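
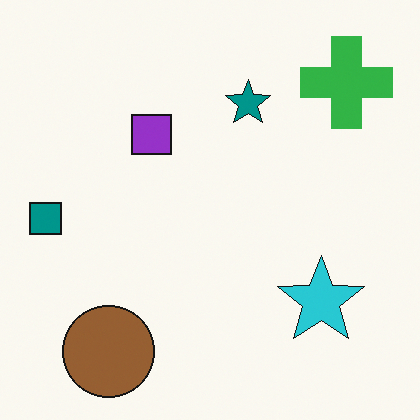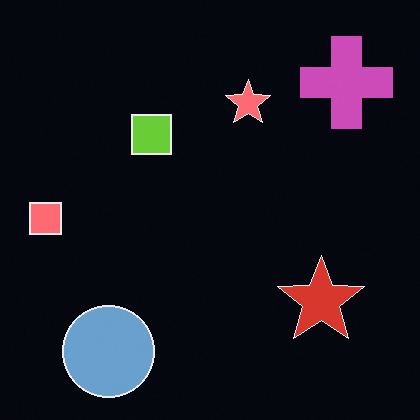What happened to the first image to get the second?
This is the original image color-inverted (negative).

The light background has become dark and every shape's color is its complement — a photographic negative.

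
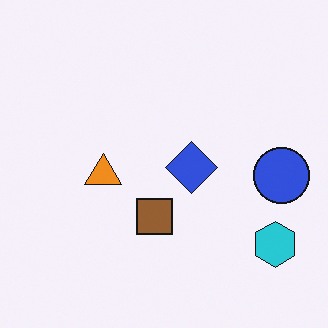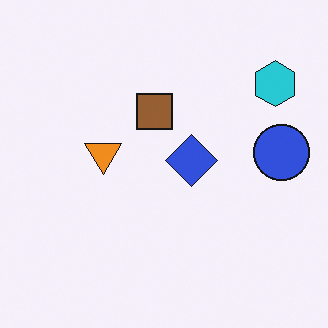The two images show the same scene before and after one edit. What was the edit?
The transformation is: flipped vertically (top ↔ bottom).

The cyan hexagon is in the bottom-right of the first image and the top-right of the second — shapes on opposite sides of the horizontal midline have swapped in a mirror flip.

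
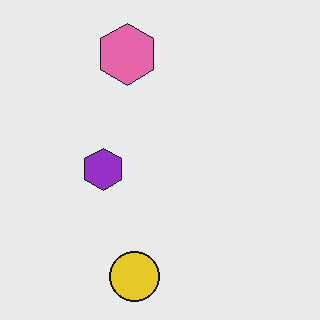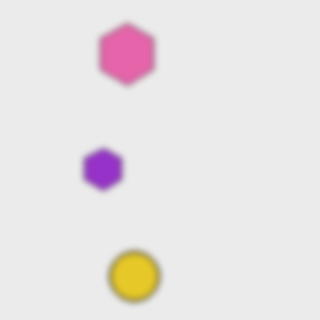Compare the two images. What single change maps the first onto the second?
The second image is the first noticeably gaussian-blurred.

Shape edges and outlines are uniformly softened across the whole image.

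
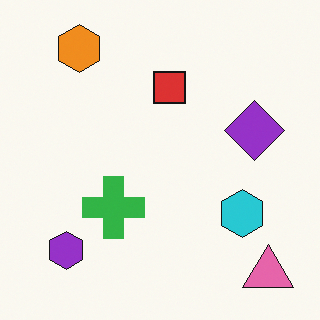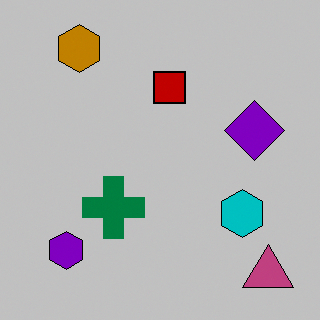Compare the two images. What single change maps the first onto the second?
This is the original image aggressively posterized.

Each flat color has snapped to a coarser quantized level — most visibly, the near-white background has dropped to a flat grey.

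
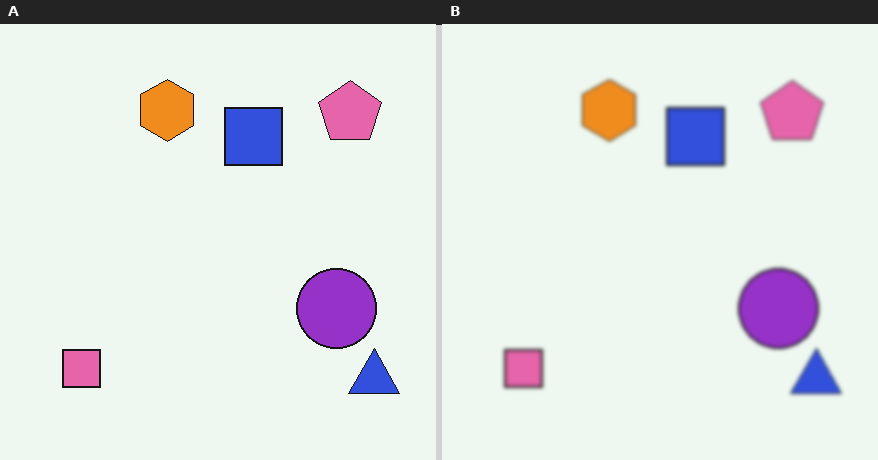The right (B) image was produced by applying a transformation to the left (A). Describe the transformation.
Slightly softened.

Shape edges and outlines are uniformly softened across the whole image.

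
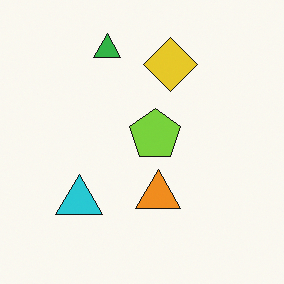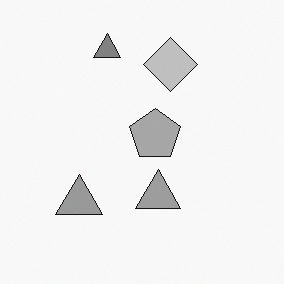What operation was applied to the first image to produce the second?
This is the original image converted to grayscale.

All color is removed — every shape is now a shade of grey.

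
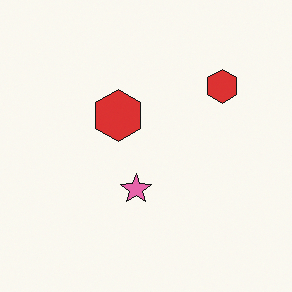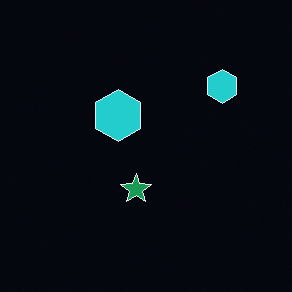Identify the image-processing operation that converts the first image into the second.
The second image is the first color-inverted (negative).

The light background has become dark and every shape's color is its complement — a photographic negative.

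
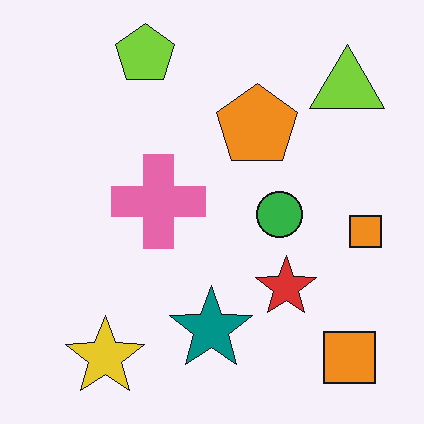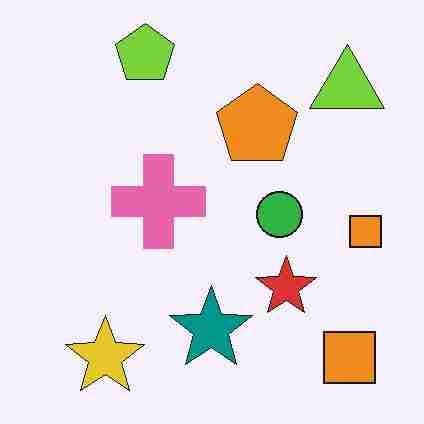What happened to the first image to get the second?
The image was degraded with heavy JPEG compression.

Blocky 8×8 compression artifacts appear around shape edges and the flat background shows ringing — characteristic JPEG degradation.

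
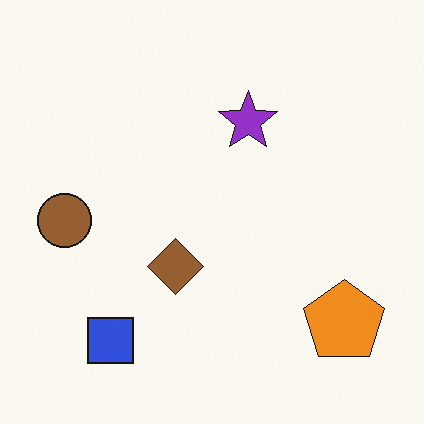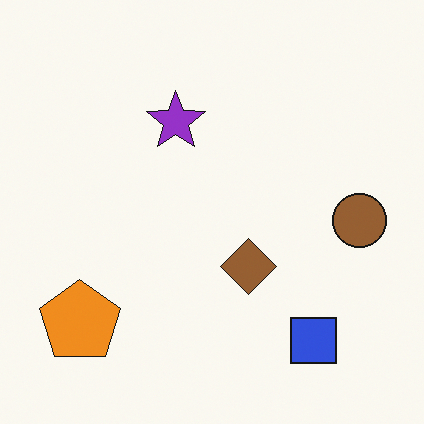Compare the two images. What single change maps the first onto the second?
It was flipped horizontally (left ↔ right).

The brown circle is in the left of the first image and the right of the second — shapes on opposite sides of the vertical midline have swapped in a mirror flip.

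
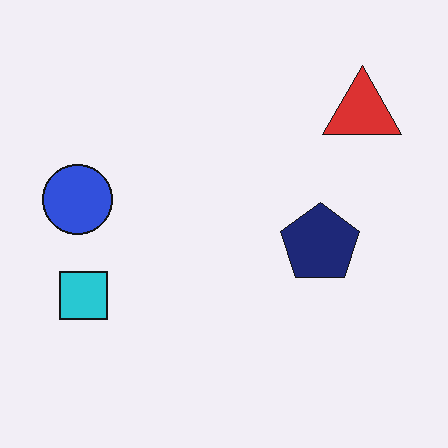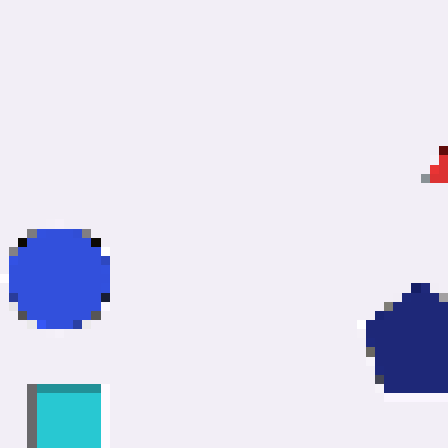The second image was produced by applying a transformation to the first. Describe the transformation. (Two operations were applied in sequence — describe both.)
The image was cropped to a modestly smaller region and rescaled, then heavily pixelated into large blocks.

The visible shapes are larger and the field of view is narrower; shapes near the original edges may be partly or wholly outside the frame — a crop-and-rescale. Shapes are reduced to large square blocks; fine edges and outlines are lost — a downscale-then-upscale (mosaic) effect.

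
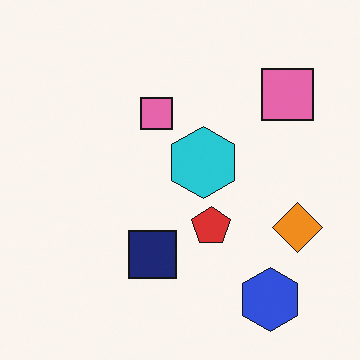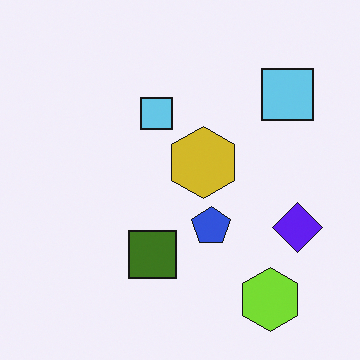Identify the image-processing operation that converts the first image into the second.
Hue-shifted by a large amount.

Every shape's color has rotated by the same amount around the hue wheel — a uniform hue shift.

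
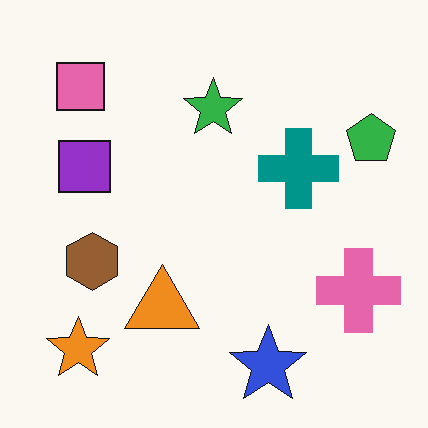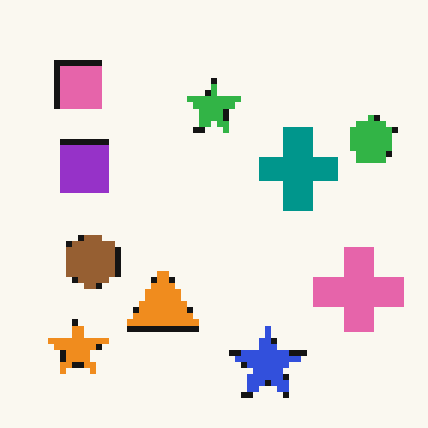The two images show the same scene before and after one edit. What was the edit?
The image was moderately pixelated.

Shapes are reduced to large square blocks; fine edges and outlines are lost — a downscale-then-upscale (mosaic) effect.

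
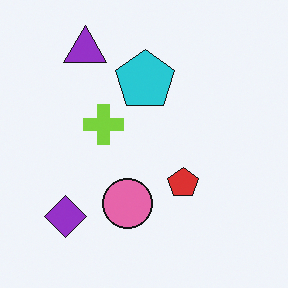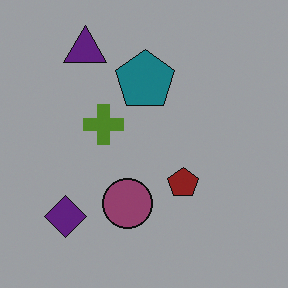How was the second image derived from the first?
This is the original image darkened a lot.

Every pixel — background and shapes alike — is uniformly darkened.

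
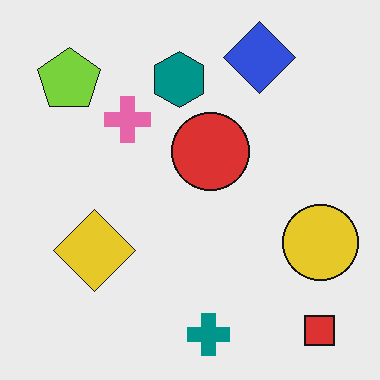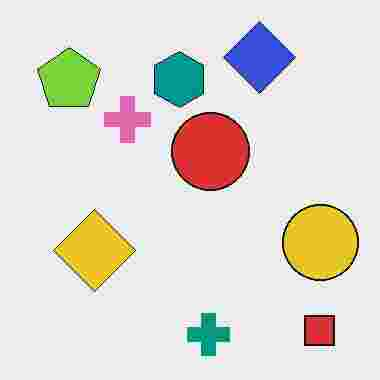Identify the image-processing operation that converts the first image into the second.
The transformation is: heavily JPEG-compressed with obvious blocking artifacts.

Blocky 8×8 compression artifacts appear around shape edges and the flat background shows ringing — characteristic JPEG degradation.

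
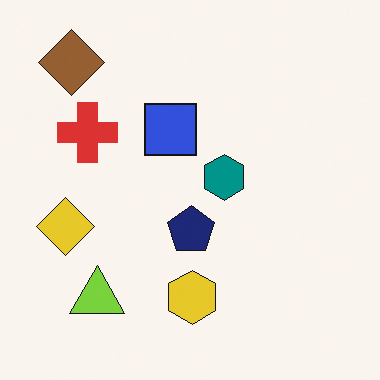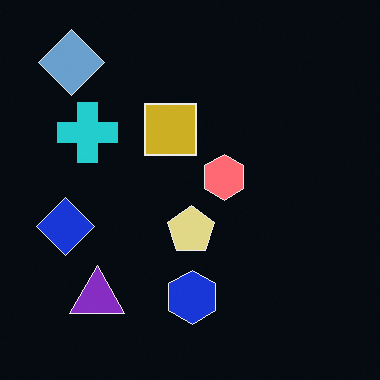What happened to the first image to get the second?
This is the original image color-inverted (negative).

The light background has become dark and every shape's color is its complement — a photographic negative.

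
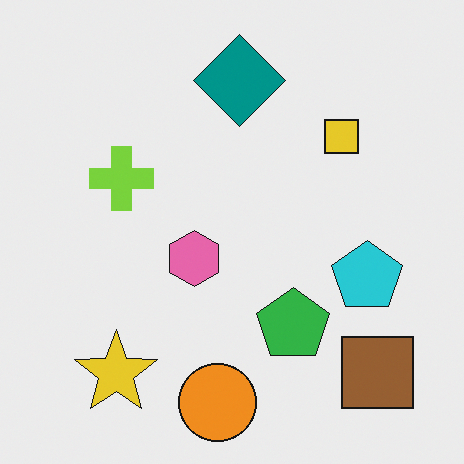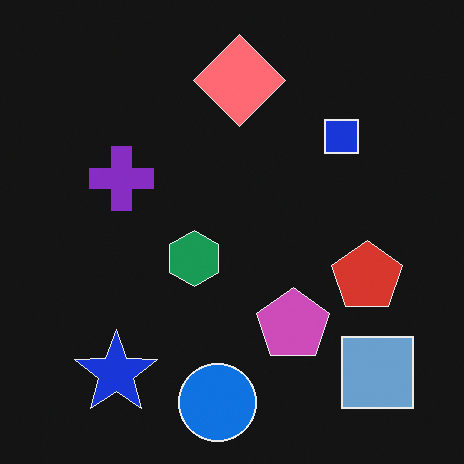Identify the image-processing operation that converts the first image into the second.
The transformation is: color-inverted (negative).

The light background has become dark and every shape's color is its complement — a photographic negative.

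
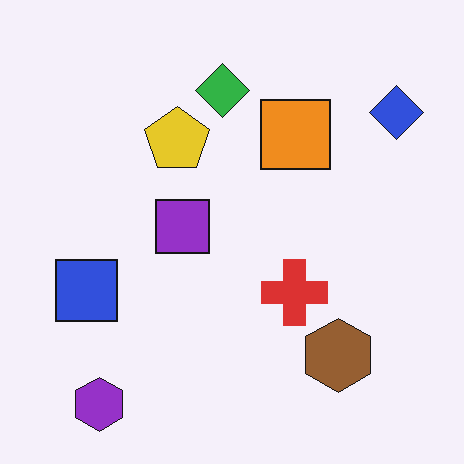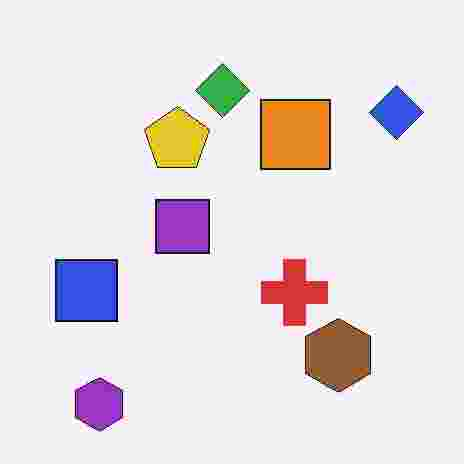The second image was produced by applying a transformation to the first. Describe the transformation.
This is the original image degraded with heavy JPEG compression.

Blocky 8×8 compression artifacts appear around shape edges and the flat background shows ringing — characteristic JPEG degradation.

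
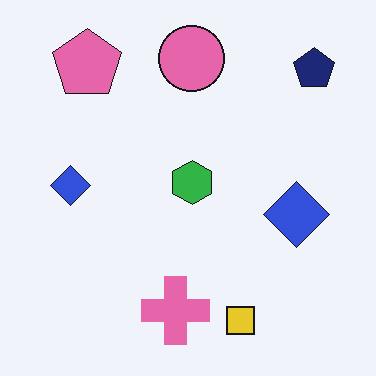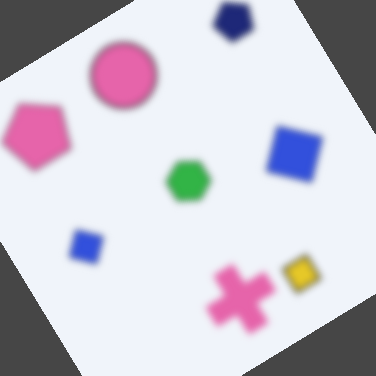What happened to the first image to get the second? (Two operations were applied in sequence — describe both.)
Noticeably gaussian-blurred, then rotated counter-clockwise by a large amount — several tens of degrees.

Shape edges and outlines are uniformly softened across the whole image. Every shape is tilted by the same angle and the image corners show triangular fill wedges — a whole-image rotation by a non-right angle.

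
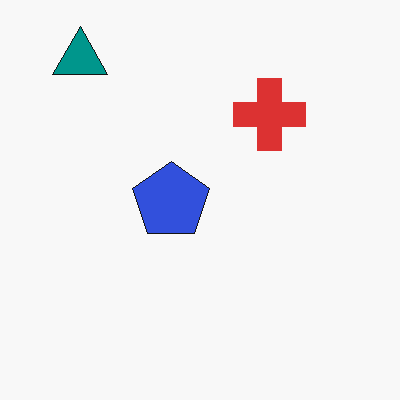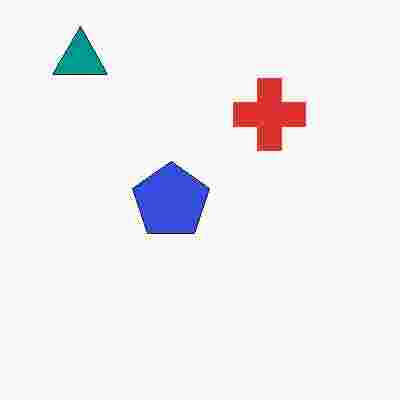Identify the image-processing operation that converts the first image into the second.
The transformation is: heavily JPEG-compressed with obvious blocking artifacts.

Blocky 8×8 compression artifacts appear around shape edges and the flat background shows ringing — characteristic JPEG degradation.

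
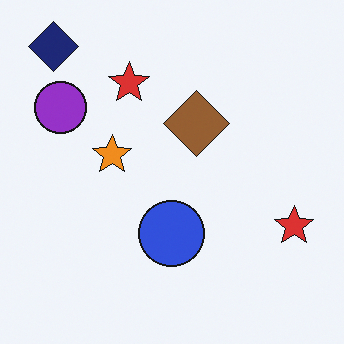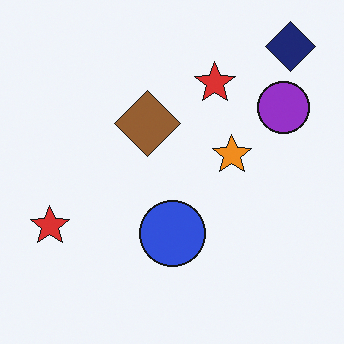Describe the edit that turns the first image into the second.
This is the original image flipped horizontally (left ↔ right).

The navy diamond is in the top-left of the first image and the top-right of the second — shapes on opposite sides of the vertical midline have swapped in a mirror flip.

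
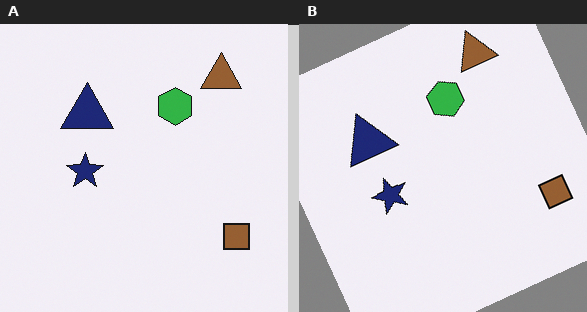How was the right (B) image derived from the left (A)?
The right (B) image is the left (A) rotated counter-clockwise by a moderate amount.

Every shape is tilted by the same angle and the image corners show triangular fill wedges — a whole-image rotation by a non-right angle.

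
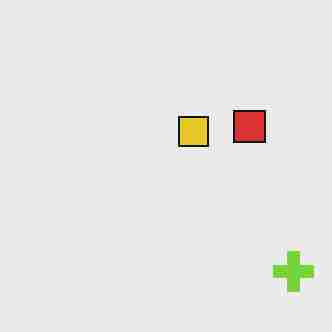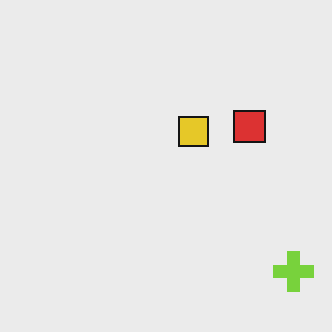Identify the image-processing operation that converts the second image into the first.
The transformation is: heavily JPEG-compressed with obvious blocking artifacts.

Blocky 8×8 compression artifacts appear around shape edges and the flat background shows ringing — characteristic JPEG degradation.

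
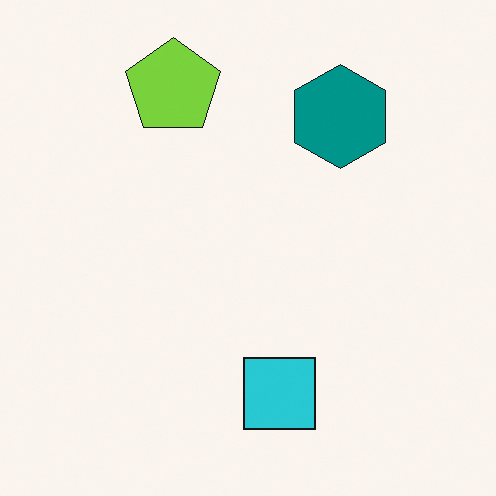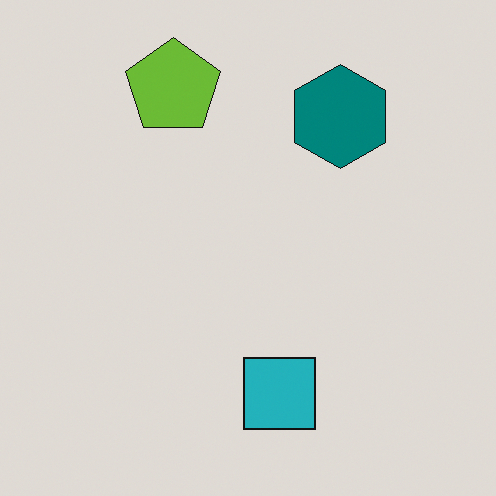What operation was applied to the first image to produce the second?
This is the original image darkened a little.

Every pixel — background and shapes alike — is uniformly darkened.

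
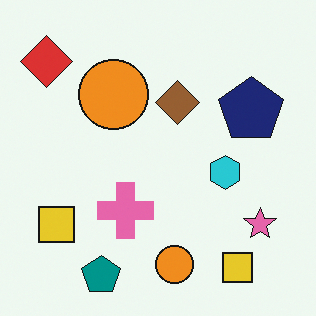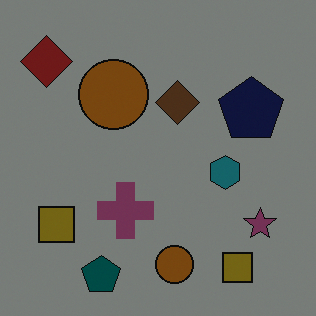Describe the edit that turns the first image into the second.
The transformation is: noticeably darkened.

Every pixel — background and shapes alike — is uniformly darkened.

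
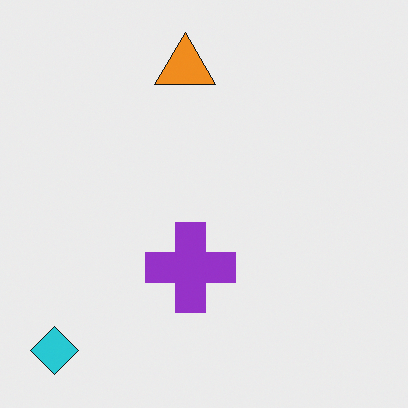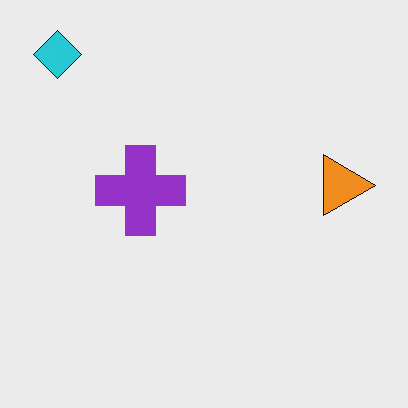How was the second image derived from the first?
The image was rotated 90° clockwise.

The cyan diamond sits in the bottom-left of the first image and the top-left of the second — consistent with a whole-image 90° clockwise rotation.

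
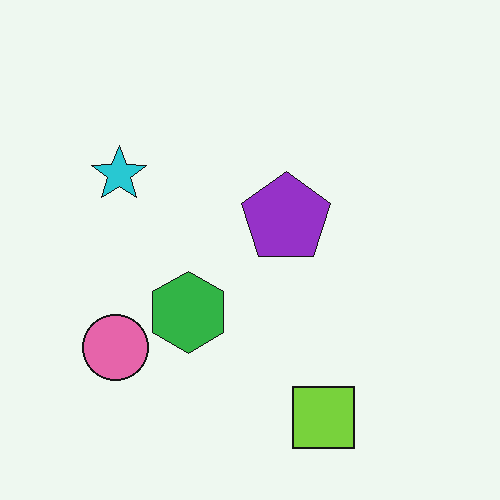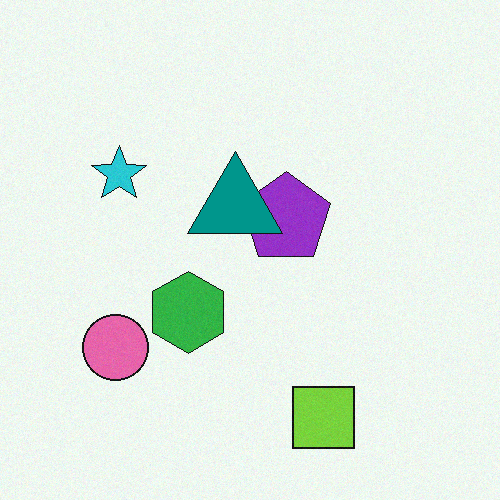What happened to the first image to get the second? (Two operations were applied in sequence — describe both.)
The transformation is: degraded with light additive noise, then overlaid with an additional teal triangle.

Random speckle covers the whole image, including the flat background. A teal triangle appears in the second image that is absent from the first.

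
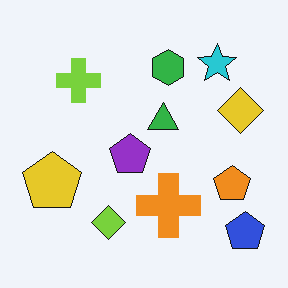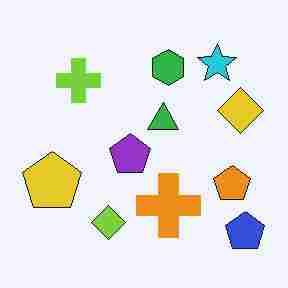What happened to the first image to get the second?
The second image is the first degraded with heavy JPEG compression.

Blocky 8×8 compression artifacts appear around shape edges and the flat background shows ringing — characteristic JPEG degradation.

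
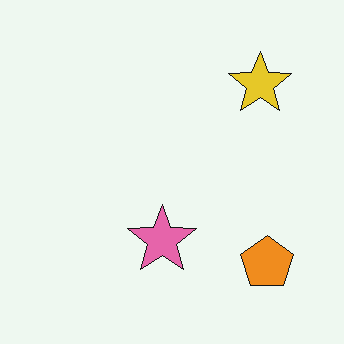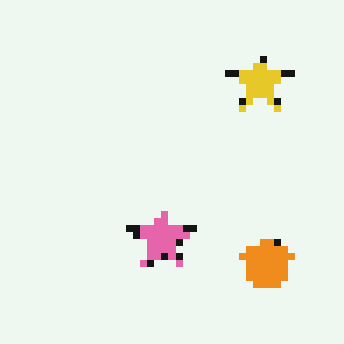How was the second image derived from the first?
Pixelated into visible square blocks.

Shapes are reduced to large square blocks; fine edges and outlines are lost — a downscale-then-upscale (mosaic) effect.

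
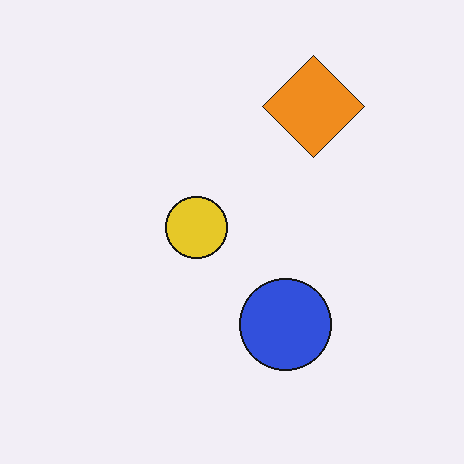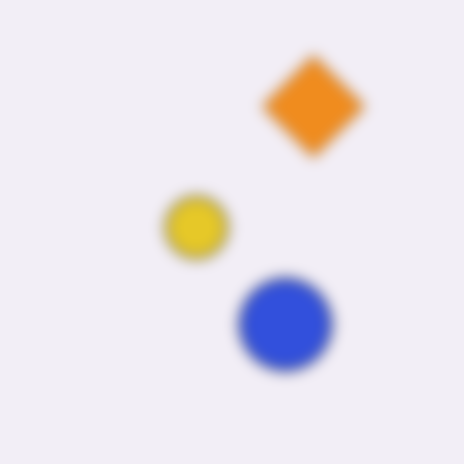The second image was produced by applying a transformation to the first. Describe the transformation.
The image was strongly gaussian-blurred.

Shape edges and outlines are uniformly softened across the whole image.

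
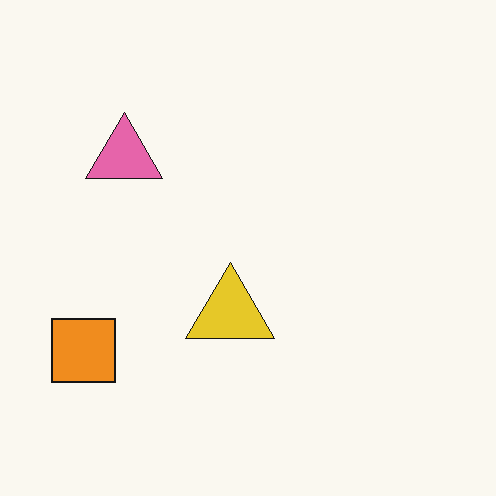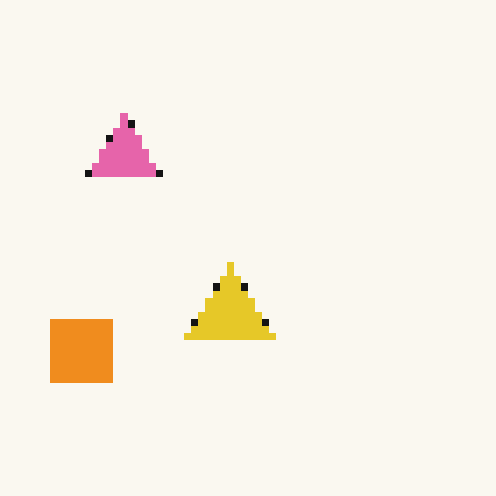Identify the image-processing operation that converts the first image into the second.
This is the original image pixelated into visible square blocks.

Shapes are reduced to large square blocks; fine edges and outlines are lost — a downscale-then-upscale (mosaic) effect.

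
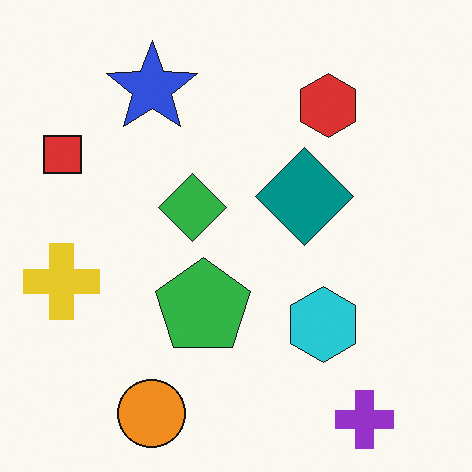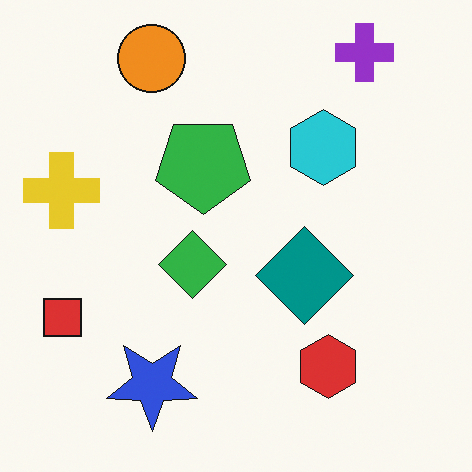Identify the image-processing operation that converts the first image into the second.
The second image is the first flipped vertically (top ↔ bottom).

The purple cross is in the bottom-right of the first image and the top-right of the second — shapes on opposite sides of the horizontal midline have swapped in a mirror flip.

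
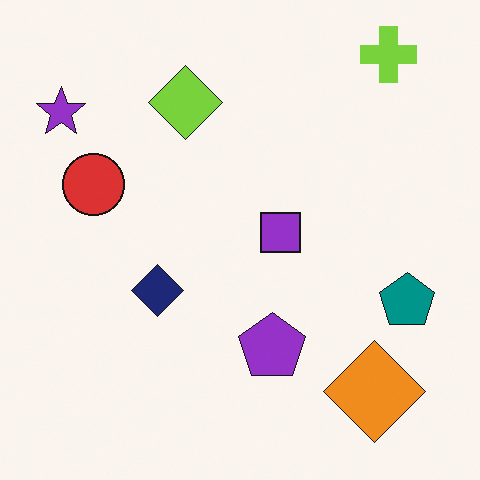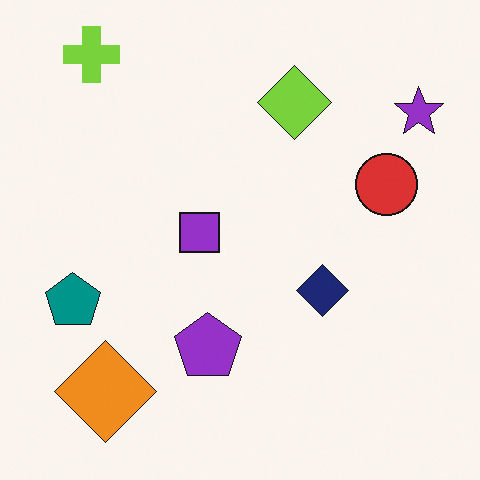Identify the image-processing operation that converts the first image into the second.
The second image is the first flipped horizontally (left ↔ right).

The purple star is in the top-left of the first image and the top-right of the second — shapes on opposite sides of the vertical midline have swapped in a mirror flip.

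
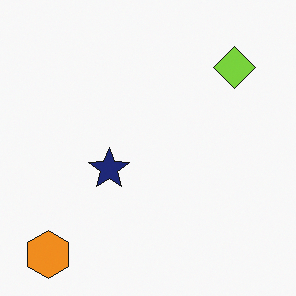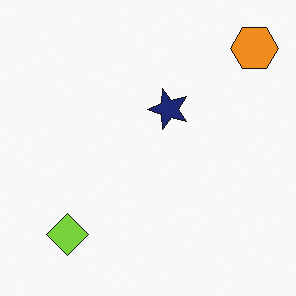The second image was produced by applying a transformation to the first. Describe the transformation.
It was transposed (reflected across the top-left ↔ bottom-right diagonal).

Shapes have swapped their row and column positions — what was in the top-right is now in the bottom-left — a diagonal reflection.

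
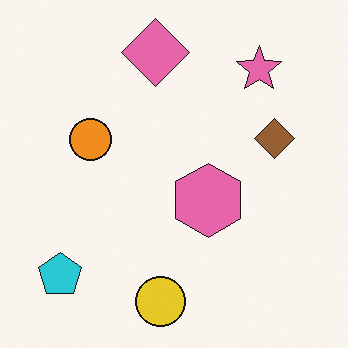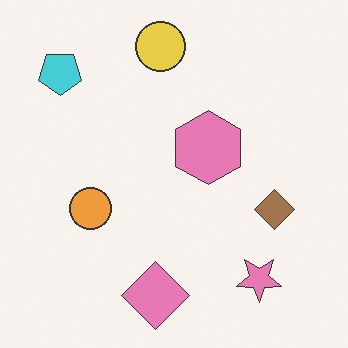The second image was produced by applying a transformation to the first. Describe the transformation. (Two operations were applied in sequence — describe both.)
This is the original image given slightly reduced contrast, then flipped vertically (top ↔ bottom).

Tones are pushed toward mid-grey across the whole image — a global contrast change. The yellow circle is in the bottom of the first image and the top of the second — shapes on opposite sides of the horizontal midline have swapped in a mirror flip.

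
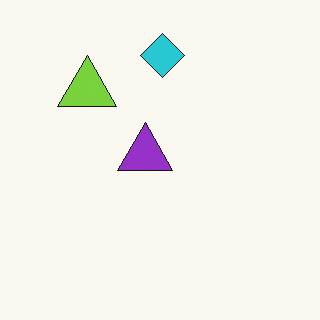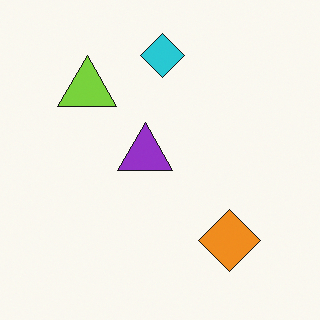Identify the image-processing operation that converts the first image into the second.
It was overlaid with an additional orange diamond.

An orange diamond appears in the second image that is absent from the first.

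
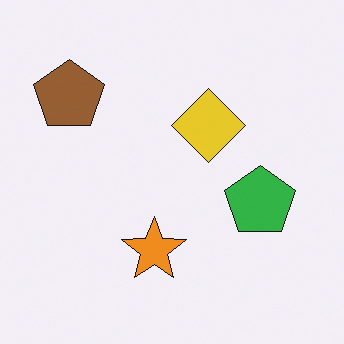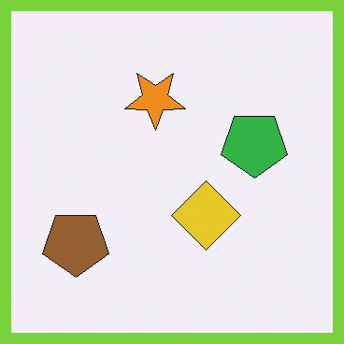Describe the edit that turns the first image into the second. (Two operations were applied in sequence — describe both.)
Flipped vertically (top ↔ bottom), then framed with a lime border.

The orange star is in the bottom of the first image and the top of the second — shapes on opposite sides of the horizontal midline have swapped in a mirror flip. A solid lime frame runs around the edge of the second image, with the content slightly shrunk inside it.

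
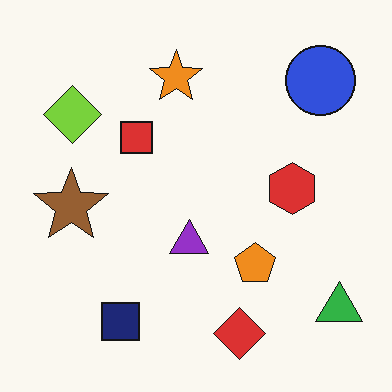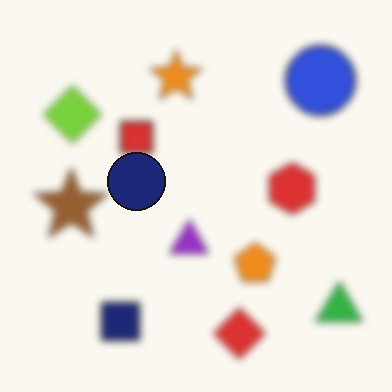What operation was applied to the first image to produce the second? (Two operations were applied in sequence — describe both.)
The second image is the first moderately blurred, then overlaid with an additional navy circle.

Shape edges and outlines are uniformly softened across the whole image. A navy circle appears in the second image that is absent from the first.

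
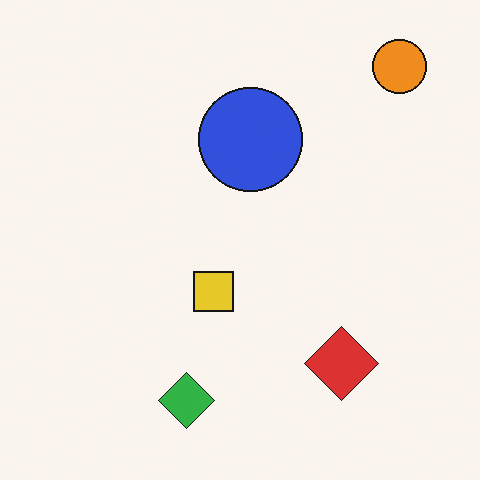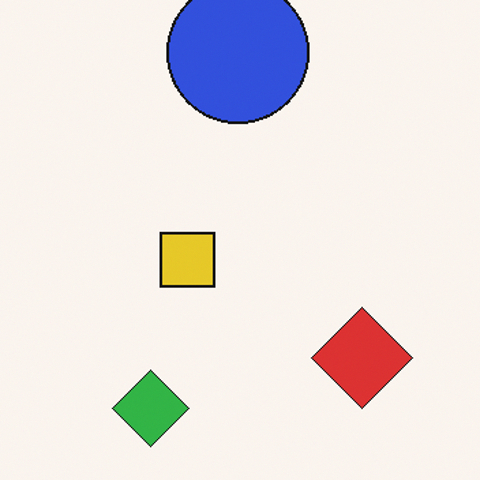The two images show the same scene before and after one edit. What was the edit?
It was cropped to a modestly smaller region and rescaled.

The visible shapes are larger and the field of view is narrower; shapes near the original edges may be partly or wholly outside the frame — a crop-and-rescale.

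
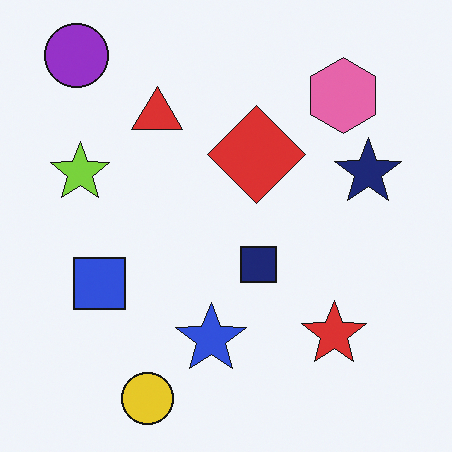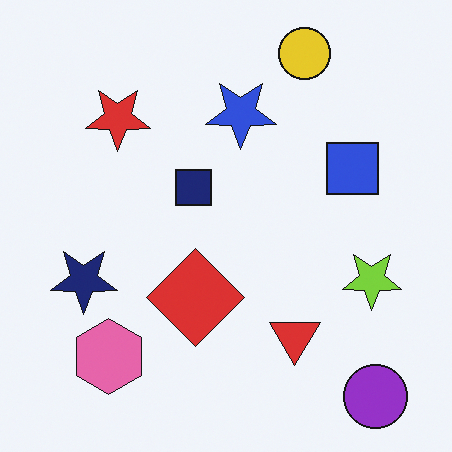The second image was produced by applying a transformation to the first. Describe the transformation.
The second image is the first rotated 180°.

The purple circle sits in the top-left of the first image and the bottom-right of the second — consistent with a whole-image 180° rotation.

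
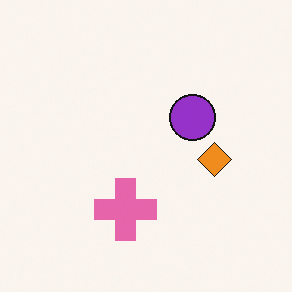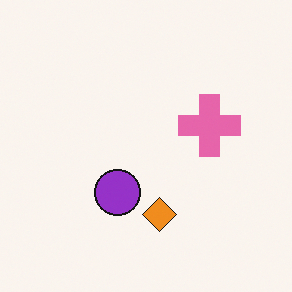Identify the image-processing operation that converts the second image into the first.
Transposed (reflected across the top-left ↔ bottom-right diagonal).

Shapes have swapped their row and column positions — what was in the top-right is now in the bottom-left — a diagonal reflection.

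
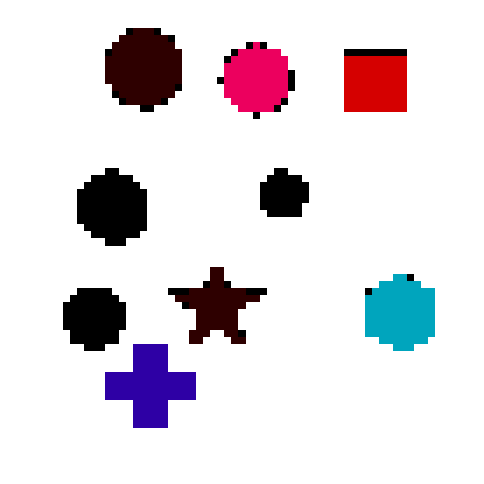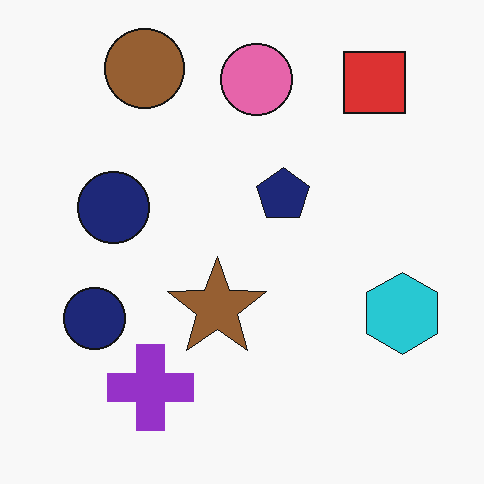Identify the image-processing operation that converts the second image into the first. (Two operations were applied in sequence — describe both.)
The first image is the second moderately pixelated, then given much higher contrast.

Shapes are reduced to large square blocks; fine edges and outlines are lost — a downscale-then-upscale (mosaic) effect. Tones are pushed away from mid-grey across the whole image — a global contrast change.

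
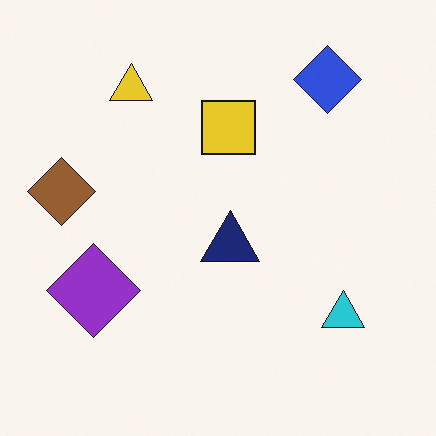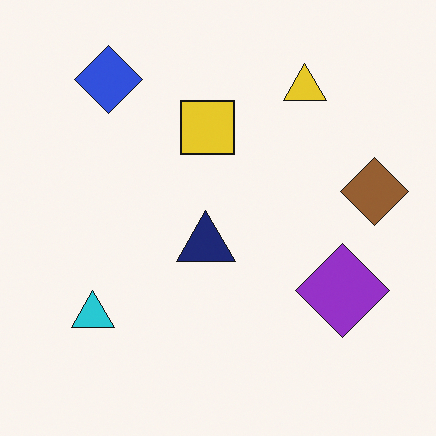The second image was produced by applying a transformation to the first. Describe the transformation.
The second image is the first flipped horizontally (left ↔ right).

The brown diamond is in the left of the first image and the right of the second — shapes on opposite sides of the vertical midline have swapped in a mirror flip.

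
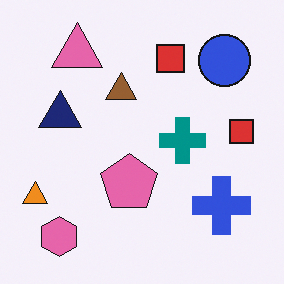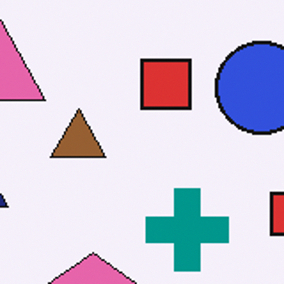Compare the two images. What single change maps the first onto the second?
This is the original image cropped to a noticeably smaller region and rescaled.

The visible shapes are larger and the field of view is narrower; shapes near the original edges may be partly or wholly outside the frame — a crop-and-rescale.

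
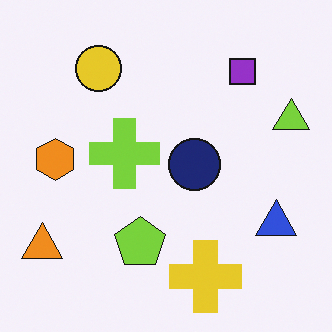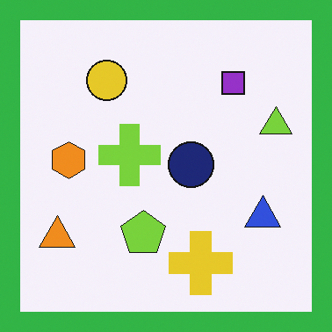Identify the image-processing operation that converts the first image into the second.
This is the original image framed with a green border.

A solid green frame runs around the edge of the second image, with the content slightly shrunk inside it.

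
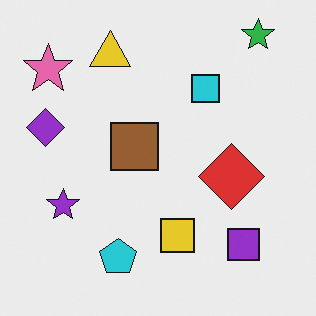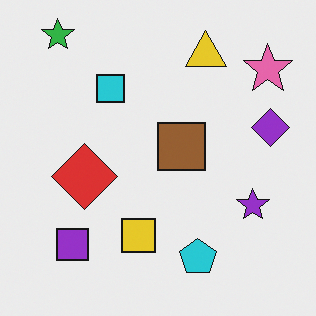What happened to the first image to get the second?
It was flipped horizontally (left ↔ right).

The purple diamond is in the left of the first image and the right of the second — shapes on opposite sides of the vertical midline have swapped in a mirror flip.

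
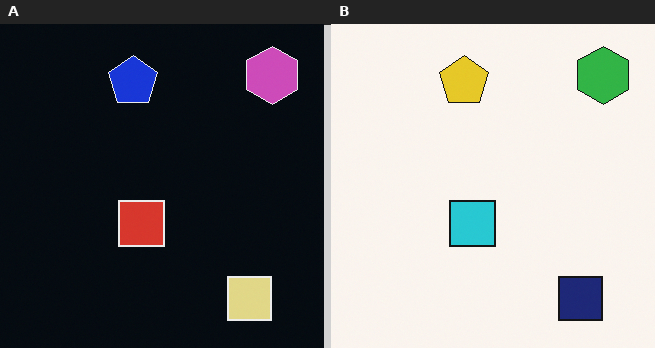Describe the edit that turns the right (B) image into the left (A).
The transformation is: color-inverted (negative).

The light background has become dark and every shape's color is its complement — a photographic negative.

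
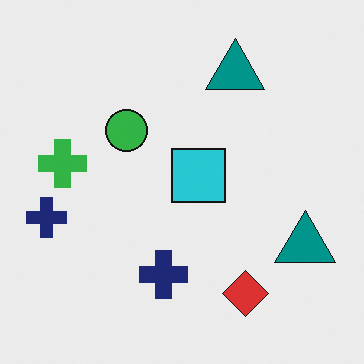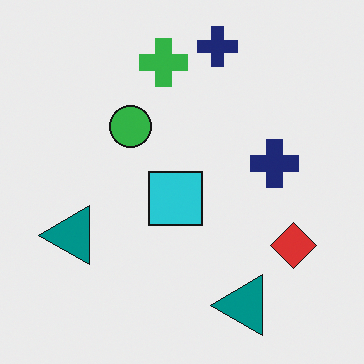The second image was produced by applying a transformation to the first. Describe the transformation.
This is the original image transposed (reflected across the top-left ↔ bottom-right diagonal).

Shapes have swapped their row and column positions — what was in the top-right is now in the bottom-left — a diagonal reflection.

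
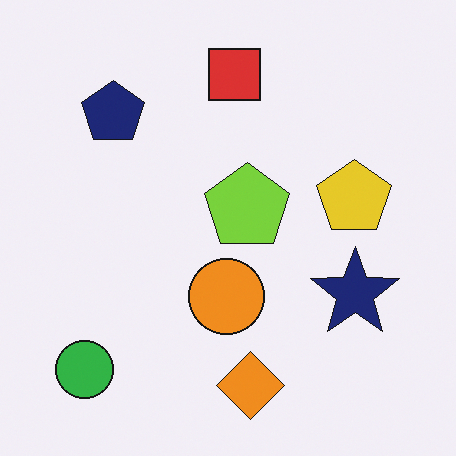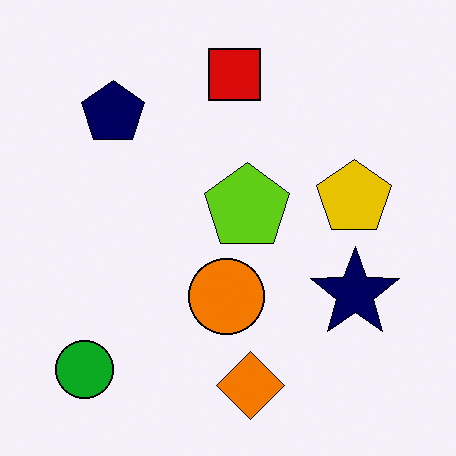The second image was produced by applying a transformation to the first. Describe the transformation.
The second image is the first given slightly increased contrast.

Tones are pushed away from mid-grey across the whole image — a global contrast change.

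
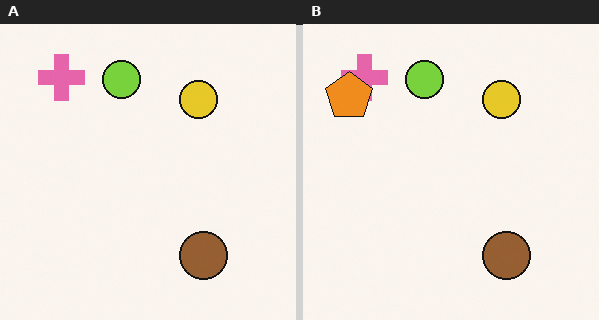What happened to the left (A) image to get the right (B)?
The right (B) image is the left (A) overlaid with an additional orange pentagon.

An orange pentagon appears in the right (B) image that is absent from the left (A).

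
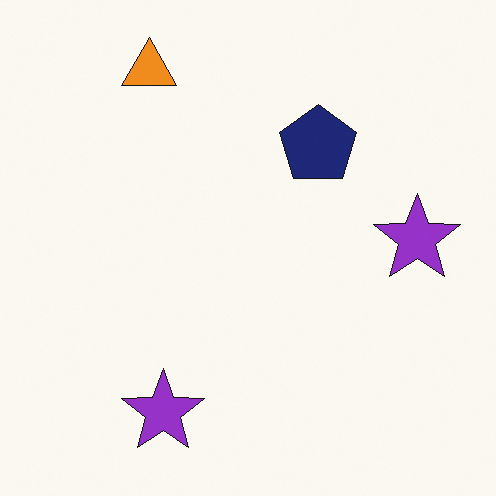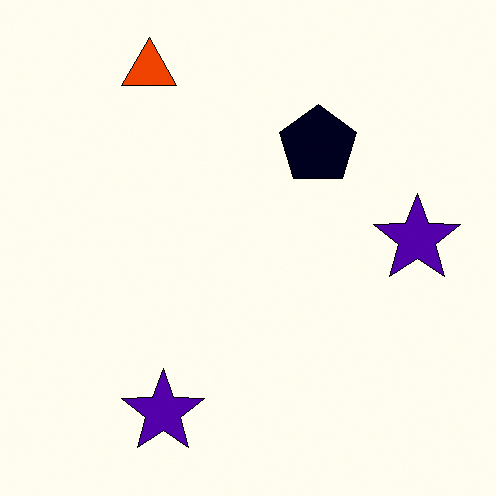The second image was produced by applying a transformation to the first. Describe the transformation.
The image was boosted in contrast.

Tones are pushed away from mid-grey across the whole image — a global contrast change.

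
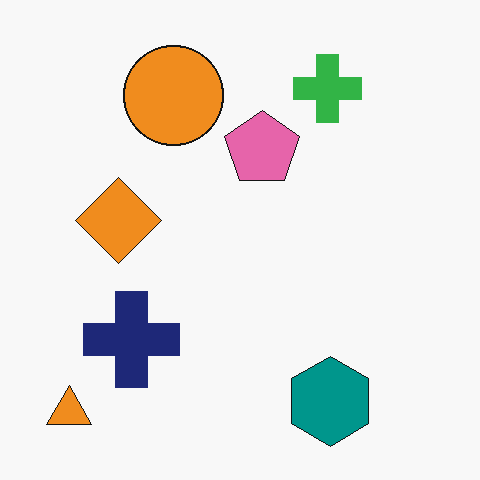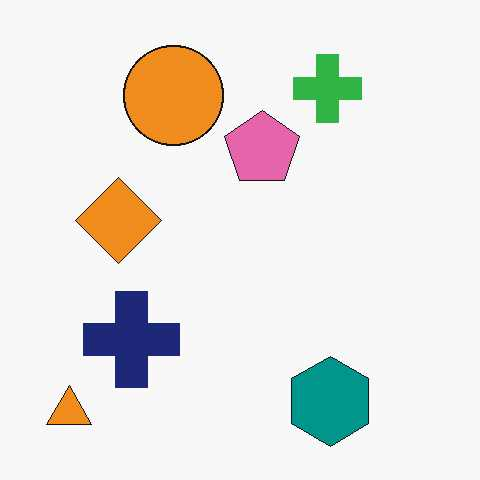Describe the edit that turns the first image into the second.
It was given moderate JPEG compression.

Blocky 8×8 compression artifacts appear around shape edges and the flat background shows ringing — characteristic JPEG degradation.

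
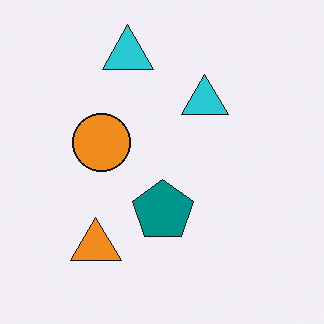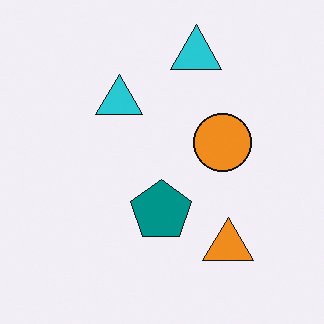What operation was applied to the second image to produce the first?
It was flipped horizontally (left ↔ right).

The orange triangle is in the bottom-right of the second image and the bottom-left of the first — shapes on opposite sides of the vertical midline have swapped in a mirror flip.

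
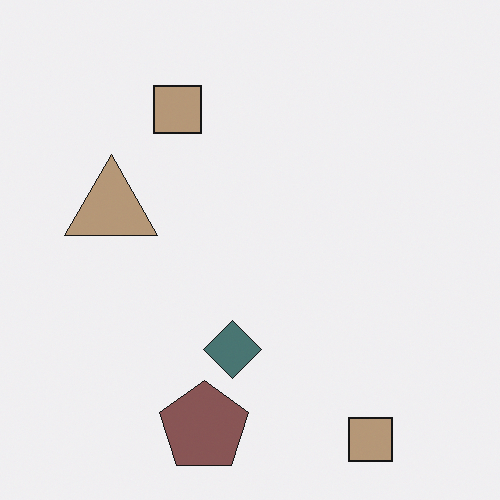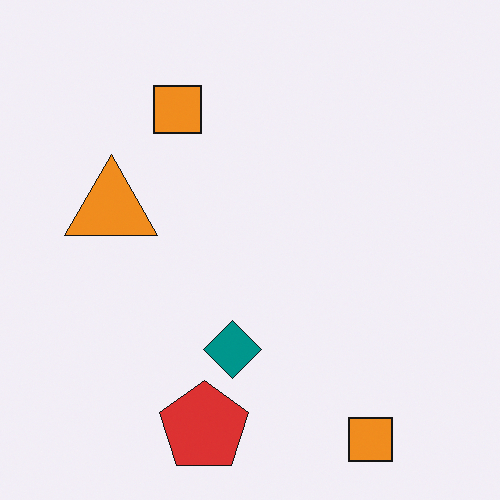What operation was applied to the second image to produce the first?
The image was made much more muted (saturation change).

All colors are more muted and greyish — a global saturation change.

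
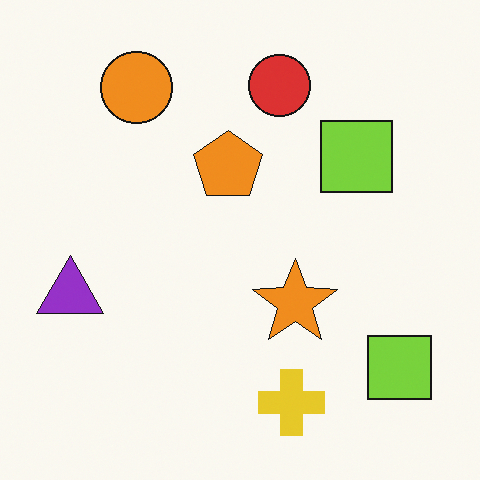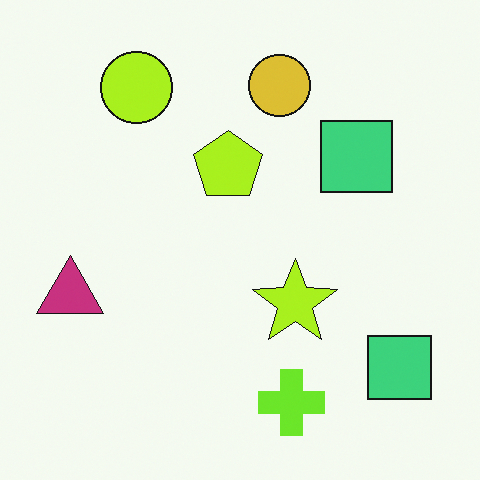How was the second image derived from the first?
It was hue-shifted slightly.

Every shape's color has rotated by the same amount around the hue wheel — a uniform hue shift.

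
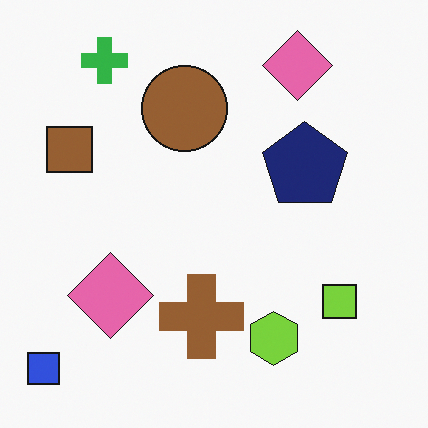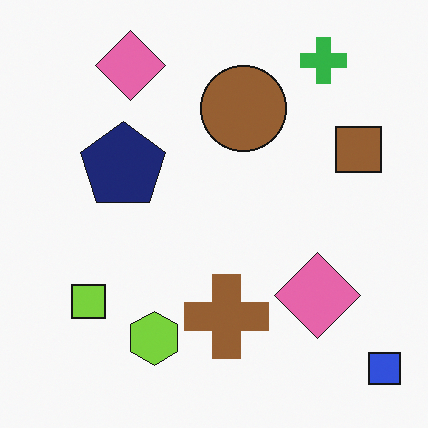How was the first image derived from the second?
This is the original image flipped horizontally (left ↔ right).

The blue square is in the bottom-right of the second image and the bottom-left of the first — shapes on opposite sides of the vertical midline have swapped in a mirror flip.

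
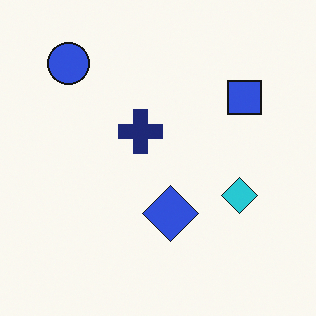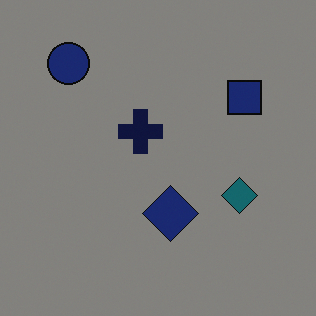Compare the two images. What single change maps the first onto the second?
It was substantially darkened.

Every pixel — background and shapes alike — is uniformly darkened.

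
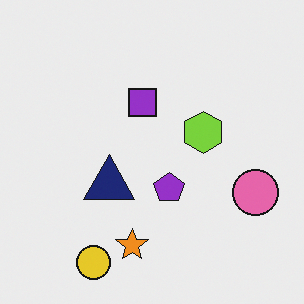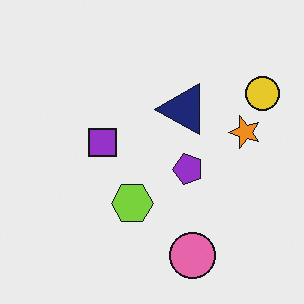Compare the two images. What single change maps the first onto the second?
Transposed (reflected across the top-left ↔ bottom-right diagonal).

Shapes have swapped their row and column positions — what was in the top-right is now in the bottom-left — a diagonal reflection.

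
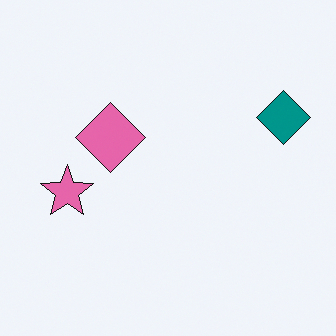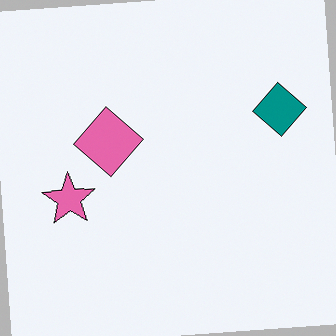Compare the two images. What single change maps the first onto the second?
The transformation is: rotated counter-clockwise by a small amount.

Every shape is tilted by the same angle and the image corners show triangular fill wedges — a whole-image rotation by a non-right angle.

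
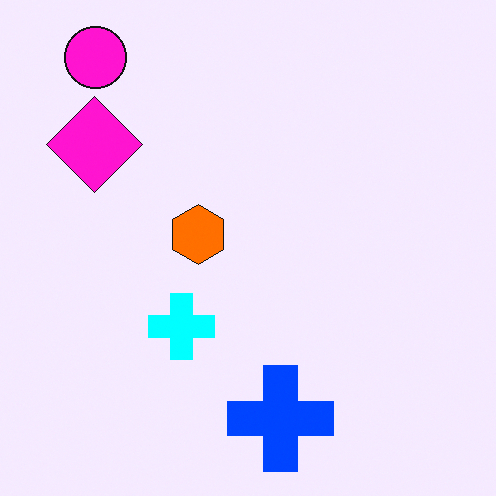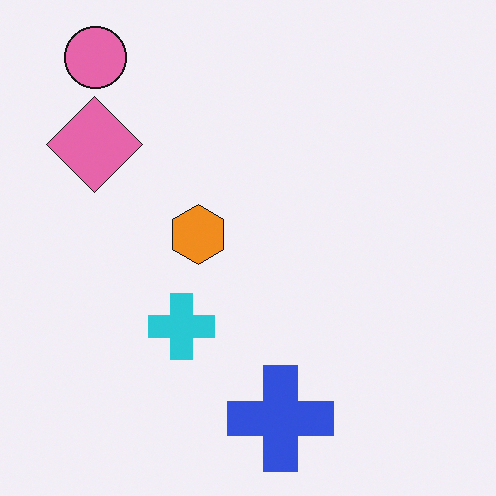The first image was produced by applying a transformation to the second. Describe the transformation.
The first image is the second heavily oversaturated.

All colors are more vivid — a global saturation change.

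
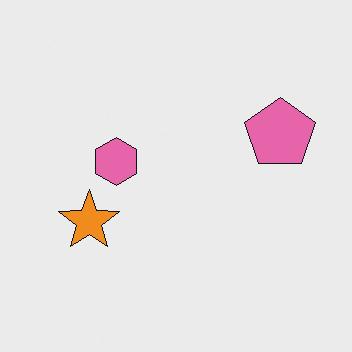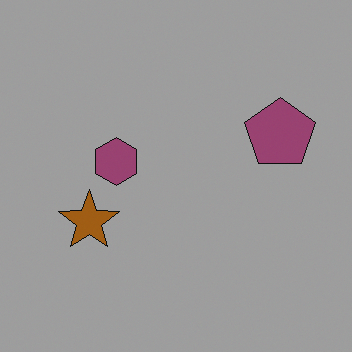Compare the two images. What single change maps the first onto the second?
The second image is the first darkened a lot.

Every pixel — background and shapes alike — is uniformly darkened.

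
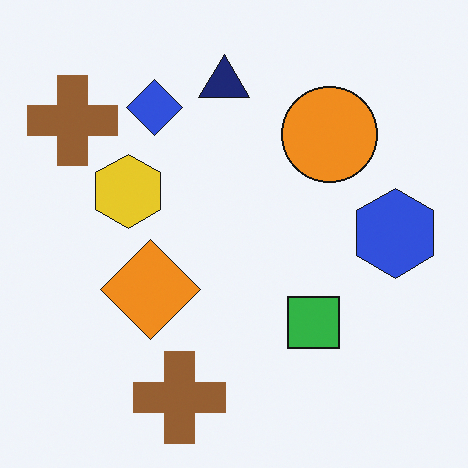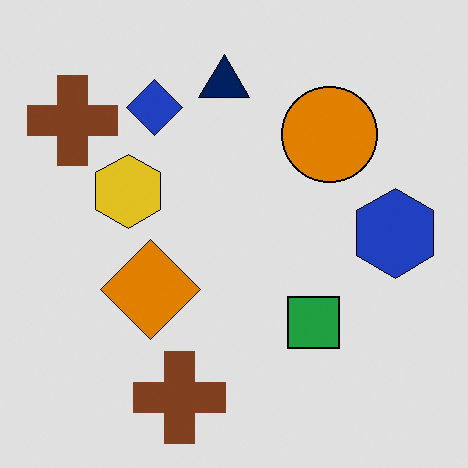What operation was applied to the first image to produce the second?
The second image is the first moderately posterized.

Each flat color has snapped to a coarser quantized level — most visibly, the near-white background has dropped to a flat grey.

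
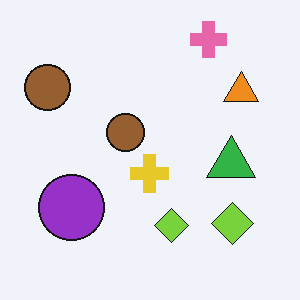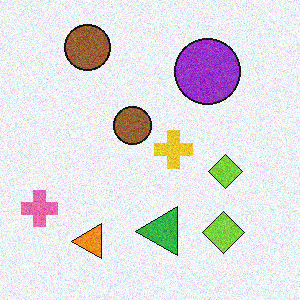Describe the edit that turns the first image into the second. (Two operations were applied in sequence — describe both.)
It was transposed (reflected across the top-left ↔ bottom-right diagonal), then degraded with moderate additive noise.

Shapes have swapped their row and column positions — what was in the top-right is now in the bottom-left — a diagonal reflection. Random speckle covers the whole image, including the flat background.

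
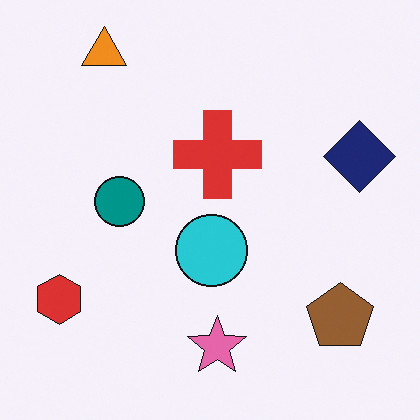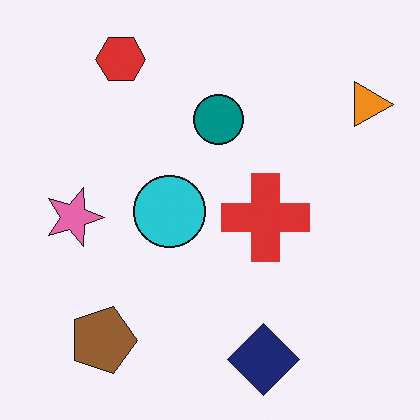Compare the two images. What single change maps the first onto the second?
The second image is the first rotated 90° clockwise.

The orange triangle sits in the top-left of the first image and the top-right of the second — consistent with a whole-image 90° clockwise rotation.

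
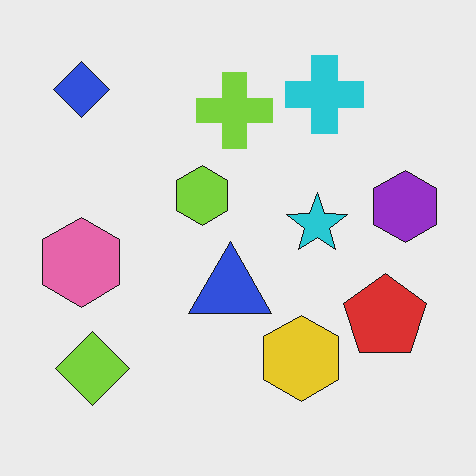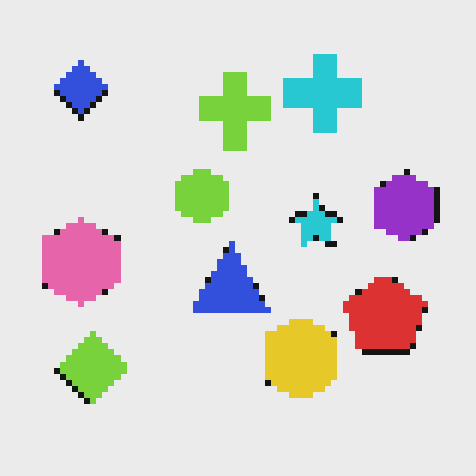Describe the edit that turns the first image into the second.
The second image is the first pixelated into visible square blocks.

Shapes are reduced to large square blocks; fine edges and outlines are lost — a downscale-then-upscale (mosaic) effect.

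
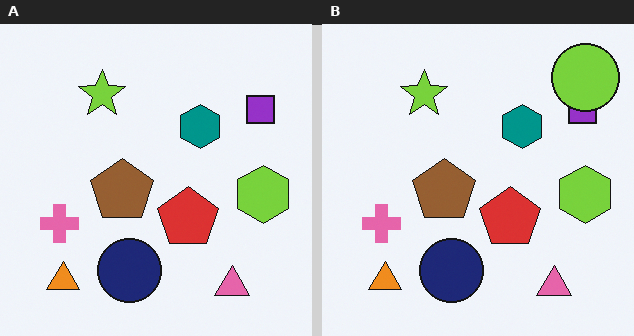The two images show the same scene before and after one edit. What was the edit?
The image was overlaid with an additional lime circle.

A lime circle appears in the right (B) image that is absent from the left (A).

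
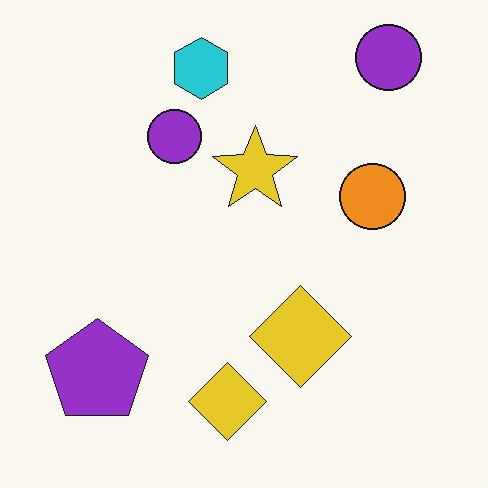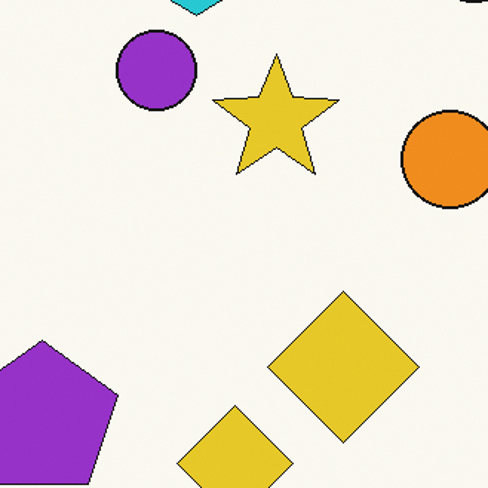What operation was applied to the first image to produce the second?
This is the original image cropped to a modestly smaller region and rescaled.

The visible shapes are larger and the field of view is narrower; shapes near the original edges may be partly or wholly outside the frame — a crop-and-rescale.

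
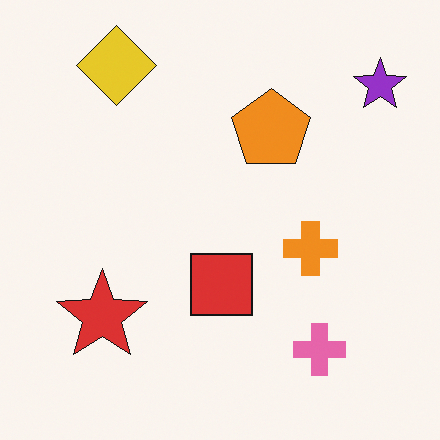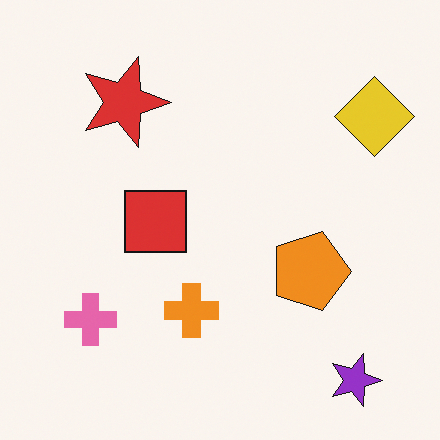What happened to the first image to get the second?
Rotated 90° clockwise.

The purple star sits in the top-right of the first image and the bottom-right of the second — consistent with a whole-image 90° clockwise rotation.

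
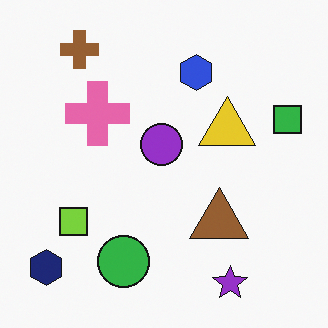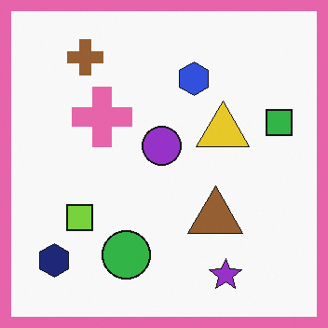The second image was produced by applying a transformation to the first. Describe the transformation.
This is the original image framed with a pink border.

A solid pink frame runs around the edge of the second image, with the content slightly shrunk inside it.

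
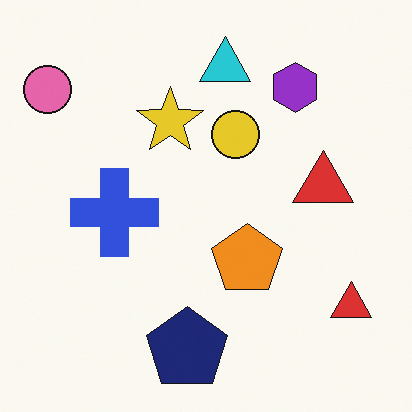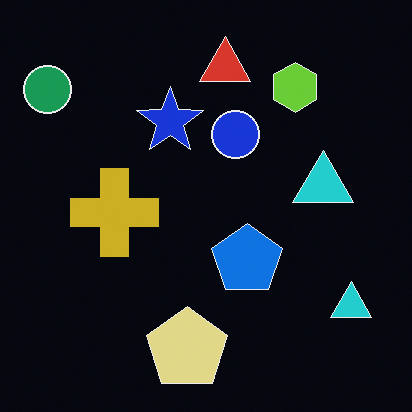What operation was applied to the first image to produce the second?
The image was color-inverted (negative).

The light background has become dark and every shape's color is its complement — a photographic negative.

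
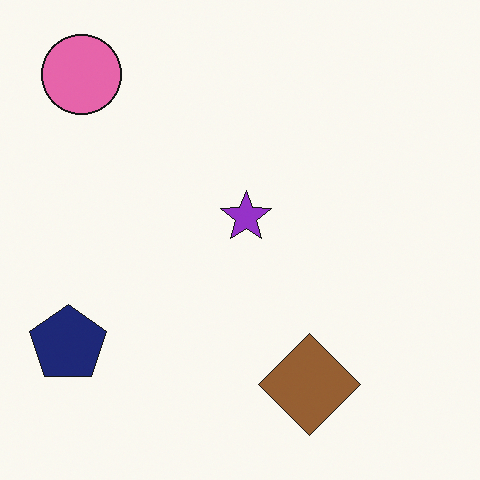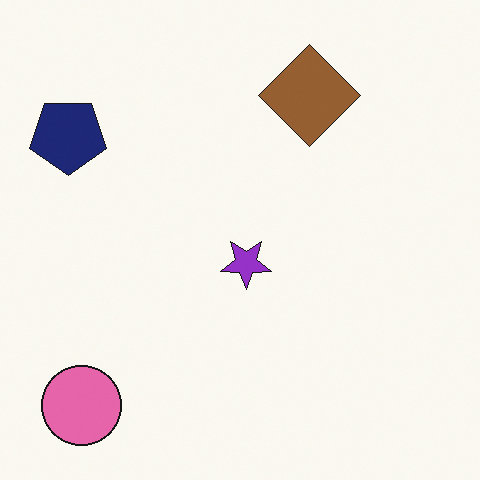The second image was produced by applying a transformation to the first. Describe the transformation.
It was flipped vertically (top ↔ bottom).

The pink circle is in the top-left of the first image and the bottom-left of the second — shapes on opposite sides of the horizontal midline have swapped in a mirror flip.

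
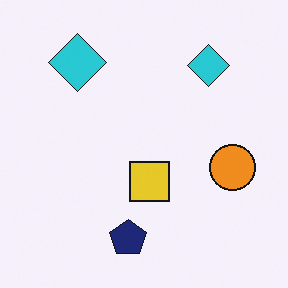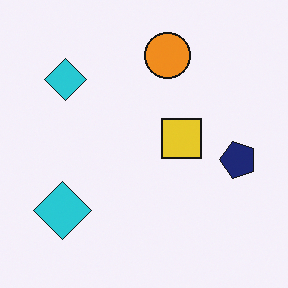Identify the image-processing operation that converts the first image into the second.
This is the original image rotated 90° counter-clockwise.

The navy pentagon sits in the bottom of the first image and the right of the second — consistent with a whole-image 90° counter-clockwise rotation.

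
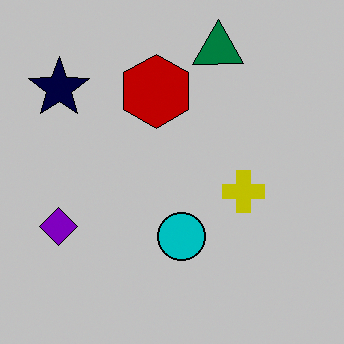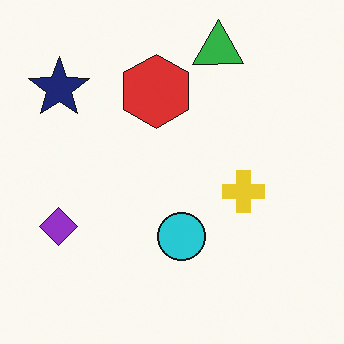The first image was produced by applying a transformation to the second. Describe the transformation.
It was aggressively posterized.

Each flat color has snapped to a coarser quantized level — most visibly, the near-white background has dropped to a flat grey.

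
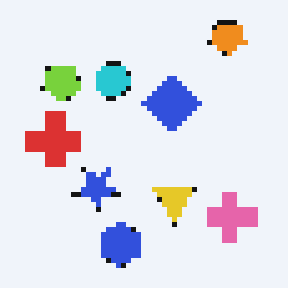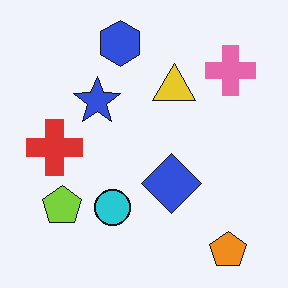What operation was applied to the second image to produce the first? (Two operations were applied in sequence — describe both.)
It was flipped vertically (top ↔ bottom), then lightly pixelated (a mild mosaic effect).

The orange pentagon is in the bottom-right of the second image and the top-right of the first — shapes on opposite sides of the horizontal midline have swapped in a mirror flip. Shapes are reduced to large square blocks; fine edges and outlines are lost — a downscale-then-upscale (mosaic) effect.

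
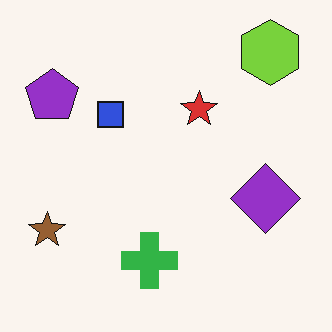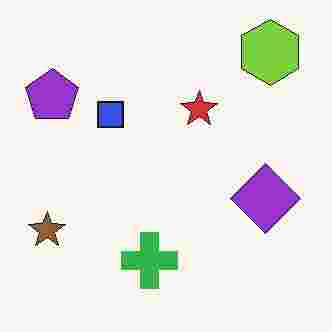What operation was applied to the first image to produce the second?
Degraded with heavy JPEG compression.

Blocky 8×8 compression artifacts appear around shape edges and the flat background shows ringing — characteristic JPEG degradation.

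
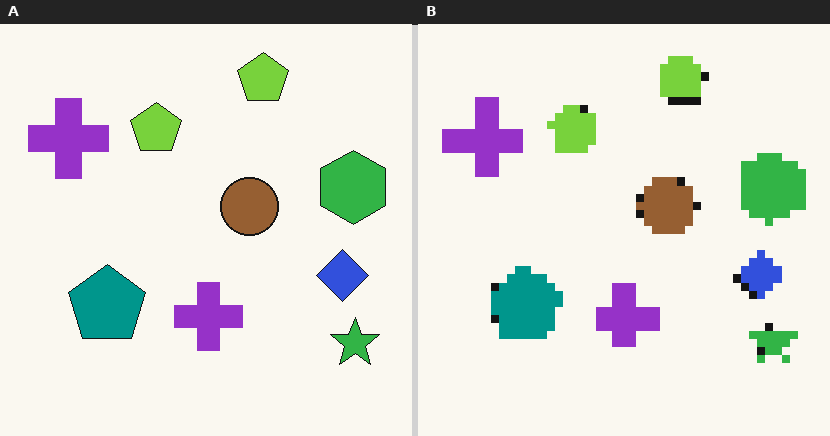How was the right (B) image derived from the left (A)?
The right (B) image is the left (A) moderately pixelated.

Shapes are reduced to large square blocks; fine edges and outlines are lost — a downscale-then-upscale (mosaic) effect.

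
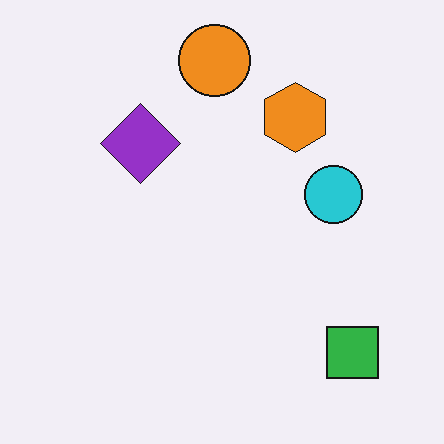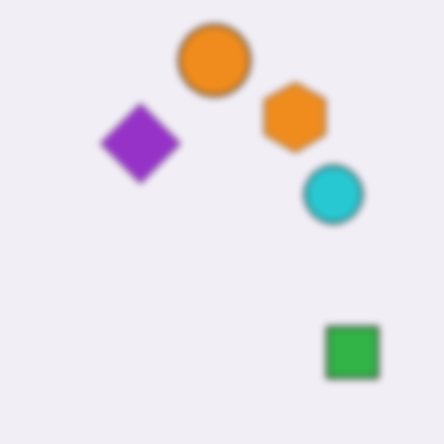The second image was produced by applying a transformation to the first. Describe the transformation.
It was moderately blurred.

Shape edges and outlines are uniformly softened across the whole image.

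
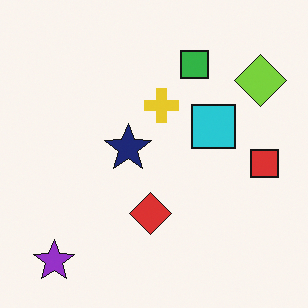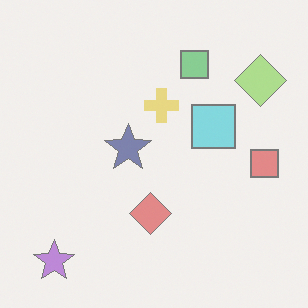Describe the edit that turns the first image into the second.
The second image is the first washed out (contrast reduced).

Tones are pushed toward mid-grey across the whole image — a global contrast change.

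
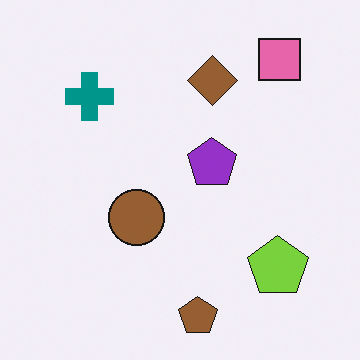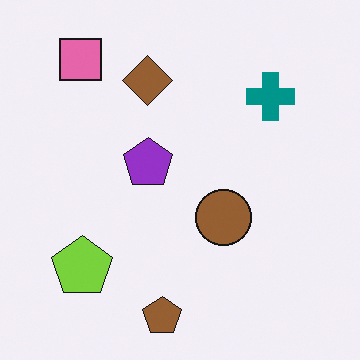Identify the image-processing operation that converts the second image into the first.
The first image is the second flipped horizontally (left ↔ right).

The pink square is in the top-left of the second image and the top-right of the first — shapes on opposite sides of the vertical midline have swapped in a mirror flip.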